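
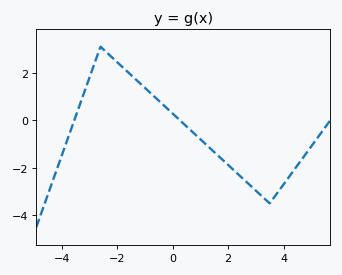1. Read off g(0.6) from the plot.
-0.4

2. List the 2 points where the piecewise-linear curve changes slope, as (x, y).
(-2.6, 3.1); (3.5, -3.5)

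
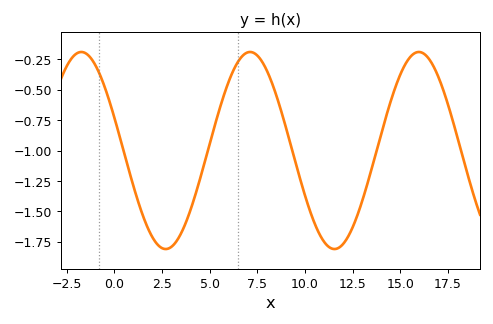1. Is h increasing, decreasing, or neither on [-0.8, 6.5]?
neither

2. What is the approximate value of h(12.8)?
-1.51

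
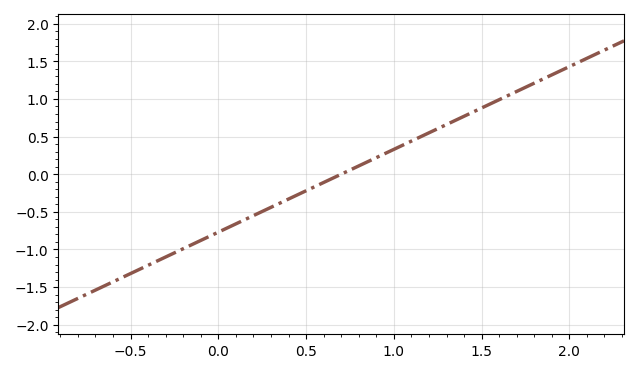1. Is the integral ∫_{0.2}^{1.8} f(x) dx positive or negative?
positive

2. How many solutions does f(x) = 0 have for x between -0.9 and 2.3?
1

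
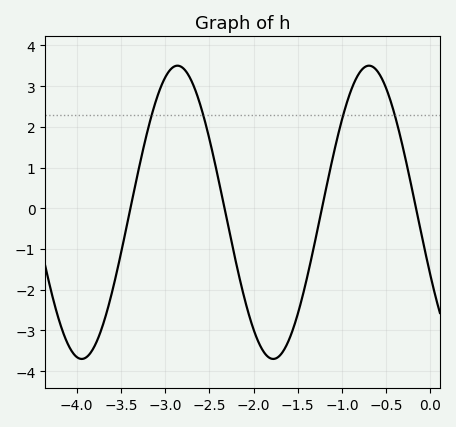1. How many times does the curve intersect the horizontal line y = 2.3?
4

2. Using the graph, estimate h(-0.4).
2.27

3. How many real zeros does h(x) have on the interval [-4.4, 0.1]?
4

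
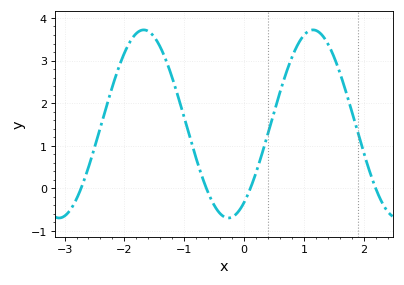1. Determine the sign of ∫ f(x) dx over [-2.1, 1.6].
positive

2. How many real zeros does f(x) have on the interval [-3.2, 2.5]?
4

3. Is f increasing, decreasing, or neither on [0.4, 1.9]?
neither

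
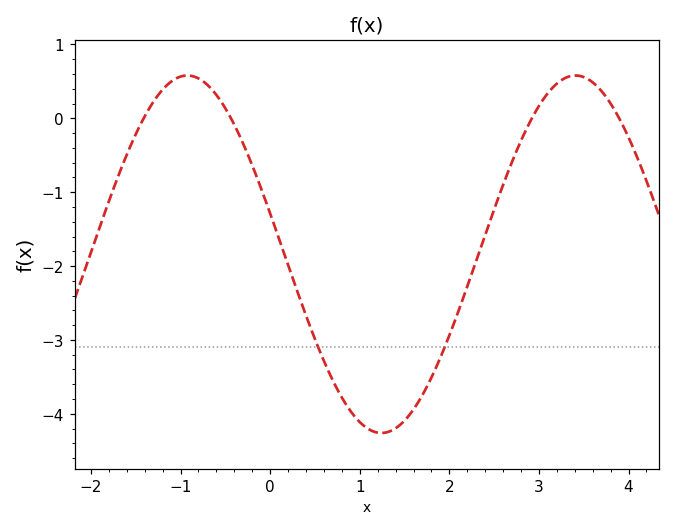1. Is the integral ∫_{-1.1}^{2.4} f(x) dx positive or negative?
negative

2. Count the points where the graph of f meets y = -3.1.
2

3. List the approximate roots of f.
-1.41, -0.437, 2.92, 3.9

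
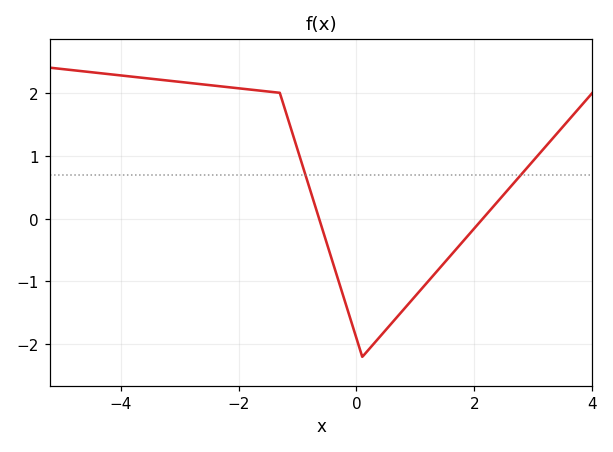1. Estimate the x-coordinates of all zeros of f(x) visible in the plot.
-0.633, 2.15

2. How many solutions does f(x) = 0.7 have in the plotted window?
2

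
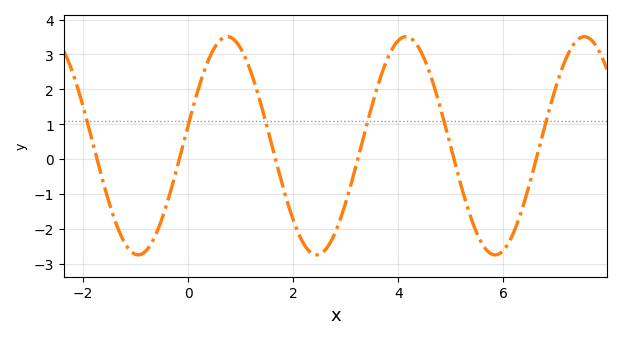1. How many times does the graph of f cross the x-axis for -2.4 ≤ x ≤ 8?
6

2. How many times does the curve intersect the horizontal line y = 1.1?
6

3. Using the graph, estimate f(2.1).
-2.1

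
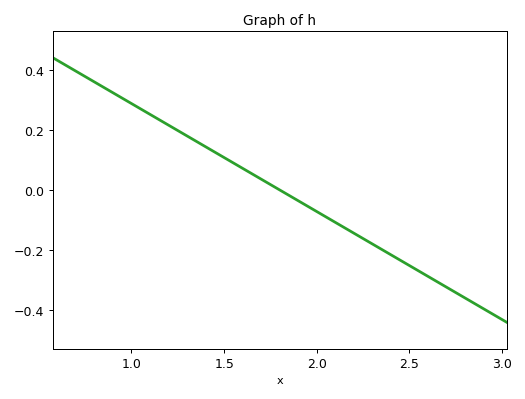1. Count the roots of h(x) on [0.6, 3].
1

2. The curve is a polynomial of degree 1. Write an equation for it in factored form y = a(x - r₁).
y = -0.36(x - 1.8)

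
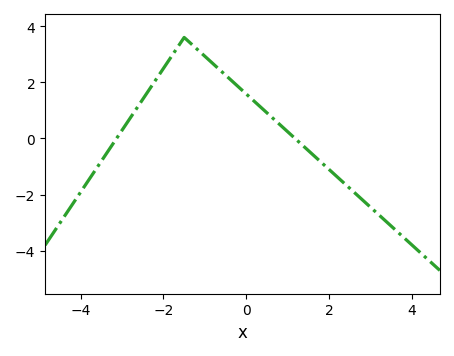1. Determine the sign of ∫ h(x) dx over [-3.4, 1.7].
positive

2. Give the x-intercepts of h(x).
-3.14, 1.18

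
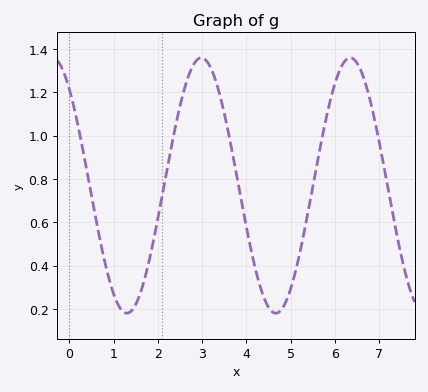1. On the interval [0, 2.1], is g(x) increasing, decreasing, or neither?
neither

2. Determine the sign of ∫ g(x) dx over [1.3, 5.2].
positive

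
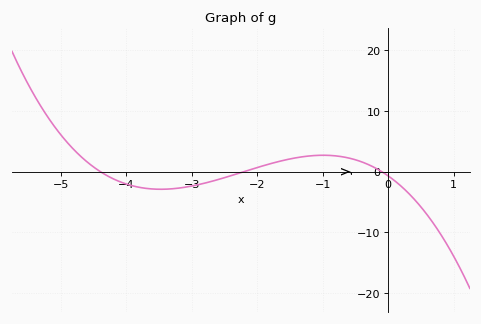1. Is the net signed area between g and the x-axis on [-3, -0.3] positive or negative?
positive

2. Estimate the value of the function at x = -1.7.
2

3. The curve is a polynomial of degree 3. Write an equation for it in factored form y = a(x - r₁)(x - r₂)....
y = -0.73(x + 4.4)(x + 2.2)(x + 0.1)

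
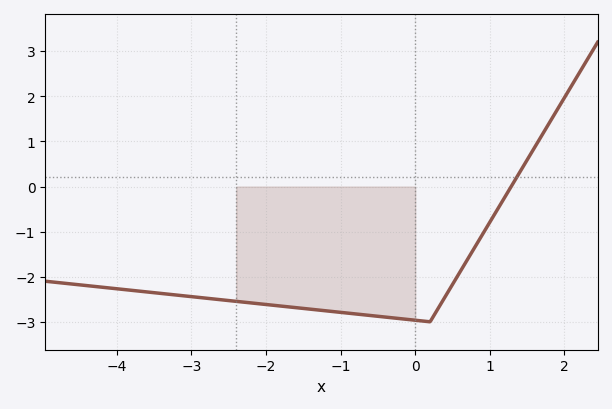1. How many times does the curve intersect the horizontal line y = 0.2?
1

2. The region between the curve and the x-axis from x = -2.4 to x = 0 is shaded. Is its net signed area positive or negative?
negative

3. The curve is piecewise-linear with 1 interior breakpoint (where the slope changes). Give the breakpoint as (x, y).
(0.2, -3)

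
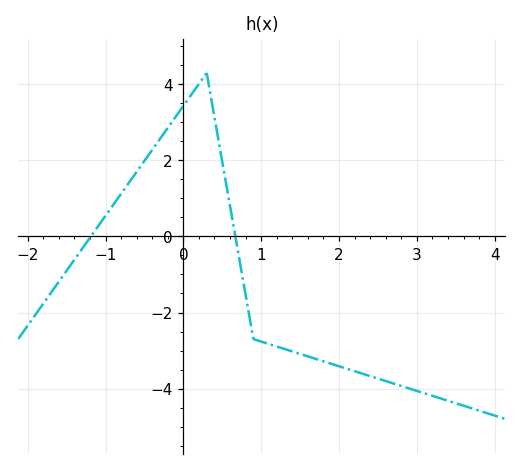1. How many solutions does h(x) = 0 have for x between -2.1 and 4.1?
2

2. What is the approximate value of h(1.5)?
-3.09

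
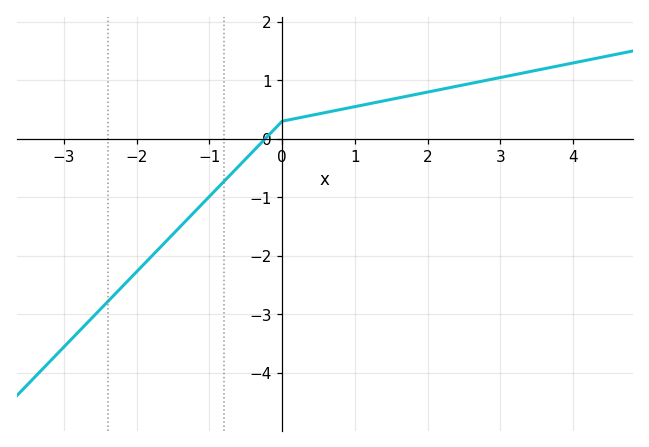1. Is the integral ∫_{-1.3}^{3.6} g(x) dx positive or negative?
positive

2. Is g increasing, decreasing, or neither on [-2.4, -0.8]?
increasing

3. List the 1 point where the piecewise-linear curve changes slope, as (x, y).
(0, 0.3)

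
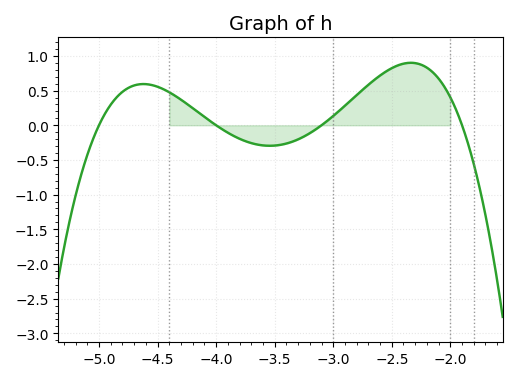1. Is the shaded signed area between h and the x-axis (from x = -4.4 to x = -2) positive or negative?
positive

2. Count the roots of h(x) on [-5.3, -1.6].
4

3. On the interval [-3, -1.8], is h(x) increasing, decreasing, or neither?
neither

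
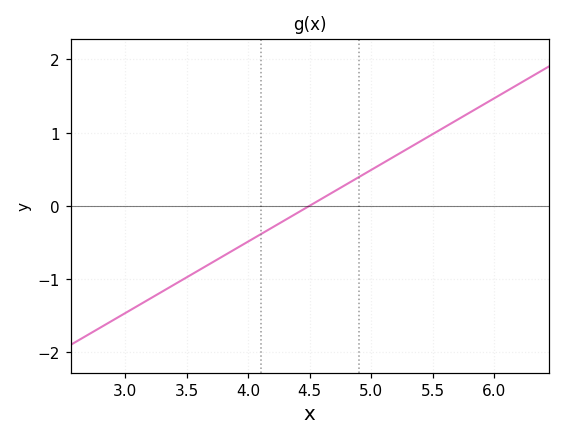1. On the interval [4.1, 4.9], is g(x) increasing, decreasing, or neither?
increasing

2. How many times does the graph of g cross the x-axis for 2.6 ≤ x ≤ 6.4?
1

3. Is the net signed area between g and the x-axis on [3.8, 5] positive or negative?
negative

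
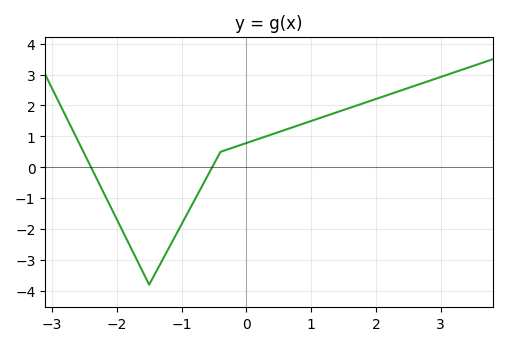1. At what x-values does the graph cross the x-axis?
-2.4, -0.5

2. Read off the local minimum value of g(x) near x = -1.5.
-3.8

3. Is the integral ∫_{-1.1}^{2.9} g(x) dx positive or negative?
positive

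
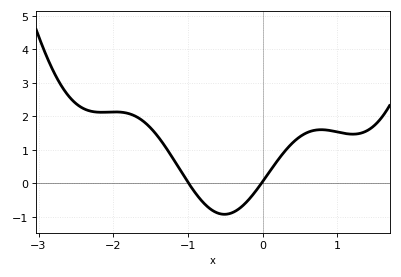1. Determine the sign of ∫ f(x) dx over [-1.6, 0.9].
positive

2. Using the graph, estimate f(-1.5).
1.65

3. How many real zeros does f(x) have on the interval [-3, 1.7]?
2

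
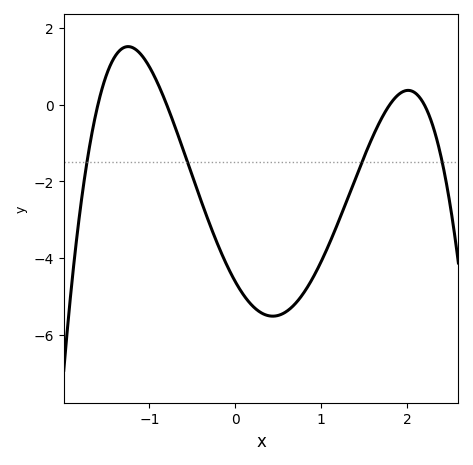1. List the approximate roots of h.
-1.6, -0.8, 1.8, 2.2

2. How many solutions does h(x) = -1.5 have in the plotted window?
4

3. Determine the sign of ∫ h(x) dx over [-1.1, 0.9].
negative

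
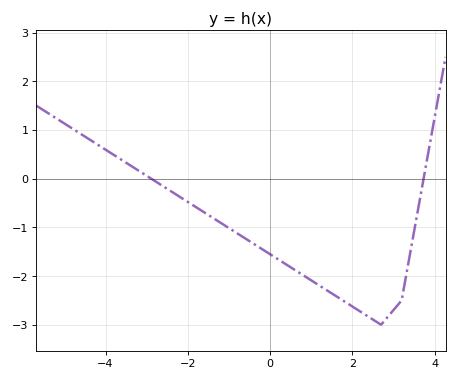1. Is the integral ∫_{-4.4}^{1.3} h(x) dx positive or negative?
negative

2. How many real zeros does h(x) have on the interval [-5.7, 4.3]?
2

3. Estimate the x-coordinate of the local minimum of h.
2.7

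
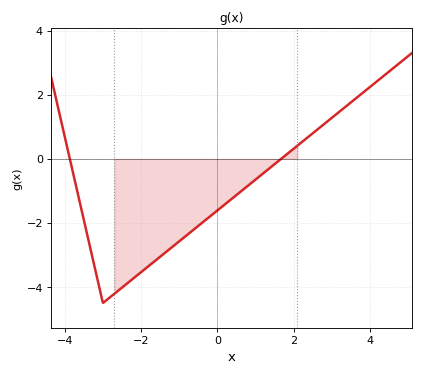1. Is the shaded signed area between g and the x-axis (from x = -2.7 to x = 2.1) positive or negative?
negative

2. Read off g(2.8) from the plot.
1.09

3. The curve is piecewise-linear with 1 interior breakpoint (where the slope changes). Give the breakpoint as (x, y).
(-3, -4.5)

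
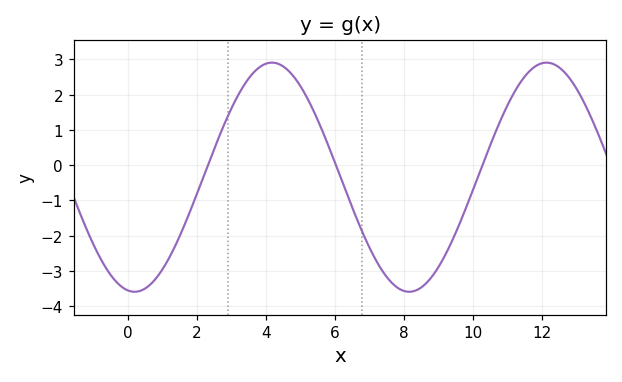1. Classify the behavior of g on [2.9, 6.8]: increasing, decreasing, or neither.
neither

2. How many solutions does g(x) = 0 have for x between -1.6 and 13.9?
3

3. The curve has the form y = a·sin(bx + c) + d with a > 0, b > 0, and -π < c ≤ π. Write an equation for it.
y = 3.25sin(0.79x - 1.73) - 0.34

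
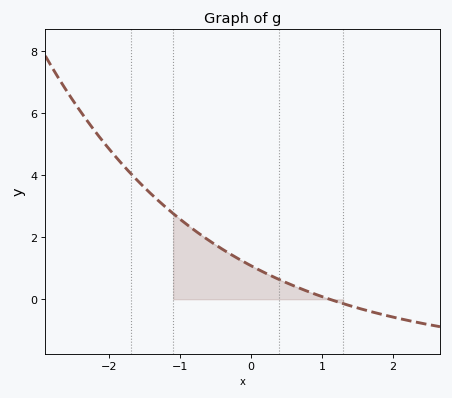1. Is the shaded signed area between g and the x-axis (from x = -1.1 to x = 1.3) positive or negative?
positive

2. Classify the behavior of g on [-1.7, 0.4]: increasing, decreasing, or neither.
decreasing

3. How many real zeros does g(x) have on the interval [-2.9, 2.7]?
1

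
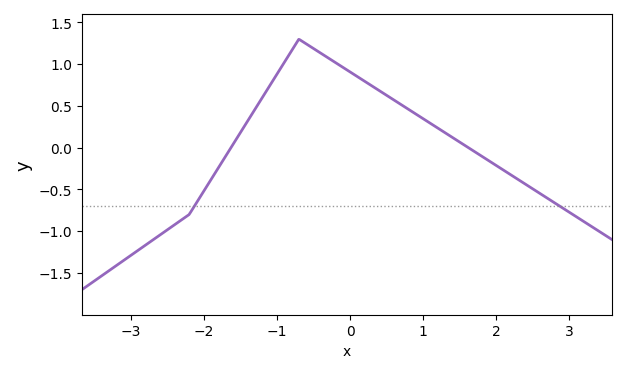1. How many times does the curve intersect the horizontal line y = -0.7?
2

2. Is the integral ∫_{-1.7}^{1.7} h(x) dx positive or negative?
positive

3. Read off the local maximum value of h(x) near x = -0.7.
1.3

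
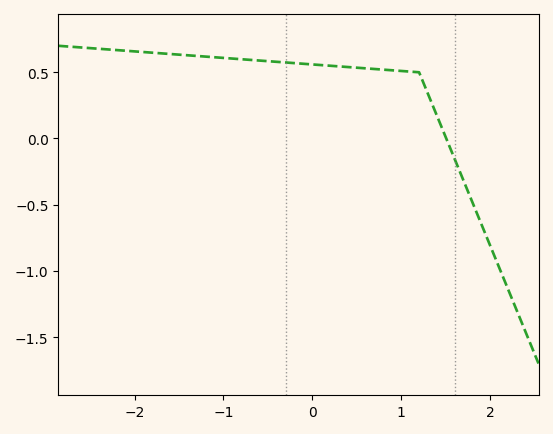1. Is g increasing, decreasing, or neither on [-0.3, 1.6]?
decreasing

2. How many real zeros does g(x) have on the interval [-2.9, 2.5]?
1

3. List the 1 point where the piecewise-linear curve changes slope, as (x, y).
(1.2, 0.5)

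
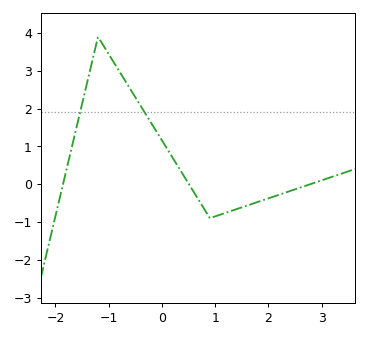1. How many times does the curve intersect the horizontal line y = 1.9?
2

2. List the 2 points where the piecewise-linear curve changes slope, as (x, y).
(-1.2, 3.9); (0.9, -0.9)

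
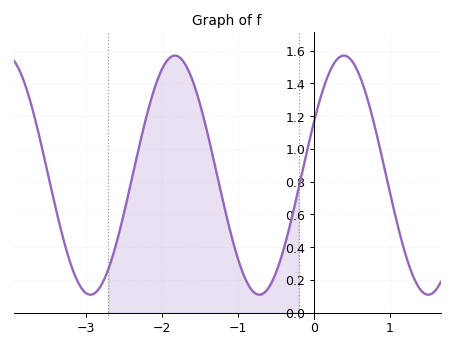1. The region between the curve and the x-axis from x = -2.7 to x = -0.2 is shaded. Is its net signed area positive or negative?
positive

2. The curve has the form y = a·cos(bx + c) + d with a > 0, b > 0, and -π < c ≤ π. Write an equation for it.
y = 0.73cos(2.8x - 1.1) + 0.84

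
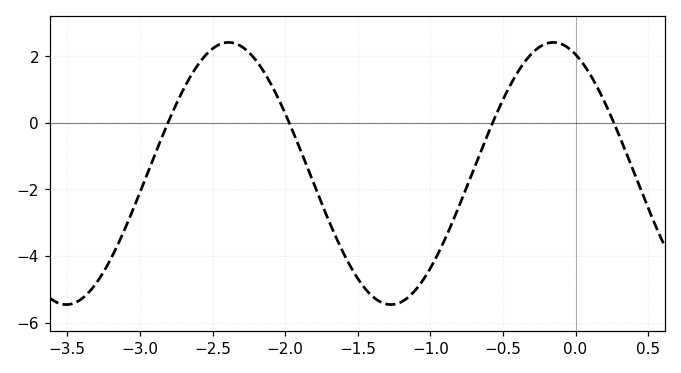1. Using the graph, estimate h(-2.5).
2.2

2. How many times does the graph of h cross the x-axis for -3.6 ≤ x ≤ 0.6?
4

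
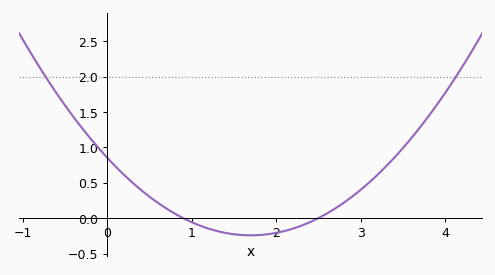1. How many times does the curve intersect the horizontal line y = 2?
2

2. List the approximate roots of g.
0.9, 2.5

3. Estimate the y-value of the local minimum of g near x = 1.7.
-0.25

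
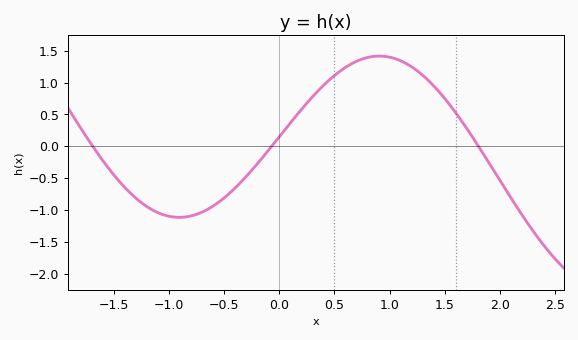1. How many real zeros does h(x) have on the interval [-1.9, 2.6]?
3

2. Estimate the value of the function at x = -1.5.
-0.447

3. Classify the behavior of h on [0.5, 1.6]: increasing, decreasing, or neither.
neither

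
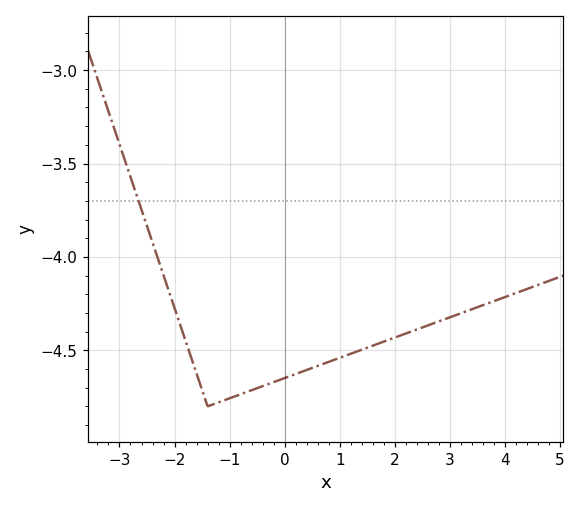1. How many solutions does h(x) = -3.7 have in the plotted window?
1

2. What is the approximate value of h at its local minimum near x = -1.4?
-4.8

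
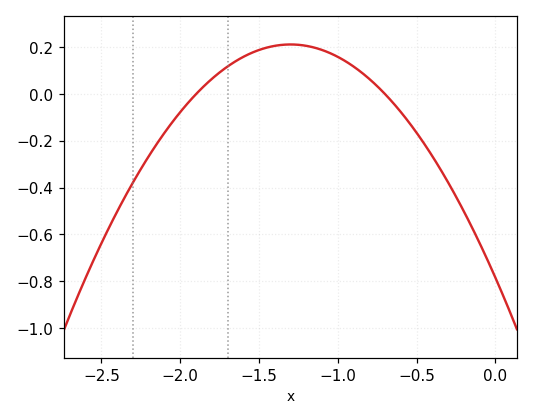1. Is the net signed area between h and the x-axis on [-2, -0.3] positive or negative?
positive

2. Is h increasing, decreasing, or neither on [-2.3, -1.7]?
increasing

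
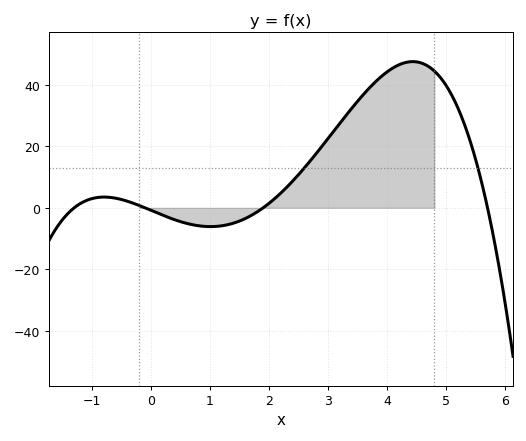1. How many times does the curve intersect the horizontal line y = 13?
2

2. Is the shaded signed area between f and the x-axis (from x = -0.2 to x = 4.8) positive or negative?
positive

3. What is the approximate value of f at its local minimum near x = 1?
-6.1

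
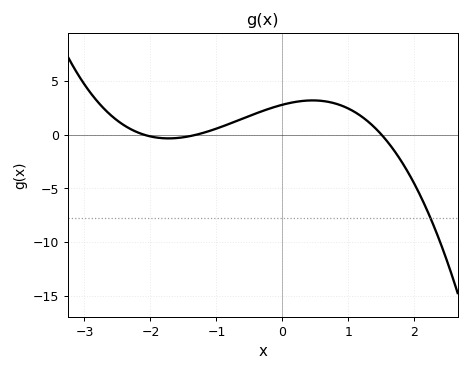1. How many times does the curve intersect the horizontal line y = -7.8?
1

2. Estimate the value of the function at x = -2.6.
1.81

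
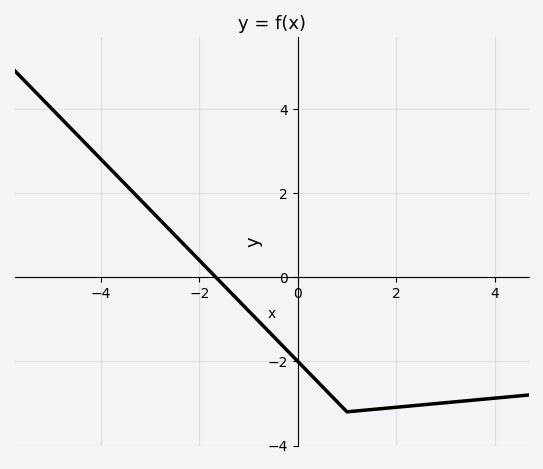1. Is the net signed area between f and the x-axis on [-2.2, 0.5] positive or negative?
negative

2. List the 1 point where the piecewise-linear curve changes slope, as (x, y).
(1, -3.2)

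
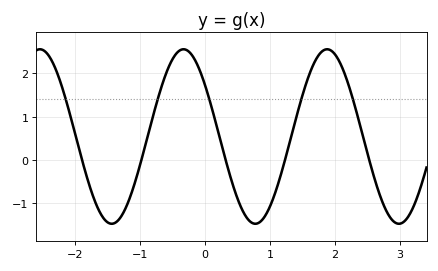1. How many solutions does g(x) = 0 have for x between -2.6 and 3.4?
5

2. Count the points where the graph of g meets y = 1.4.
5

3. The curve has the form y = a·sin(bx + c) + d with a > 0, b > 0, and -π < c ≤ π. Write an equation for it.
y = 2.02sin(2.8x + 2.5) + 0.54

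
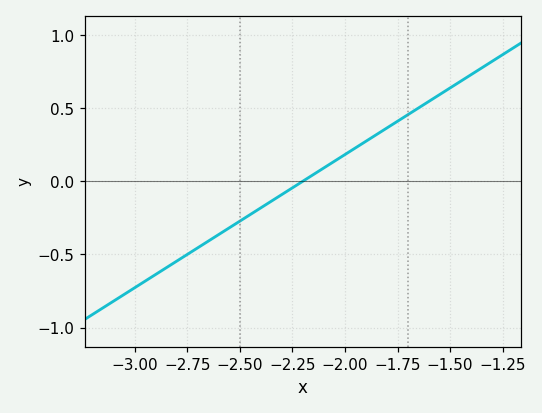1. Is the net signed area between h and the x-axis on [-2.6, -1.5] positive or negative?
positive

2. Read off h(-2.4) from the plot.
-0.2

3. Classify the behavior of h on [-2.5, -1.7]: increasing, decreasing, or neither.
increasing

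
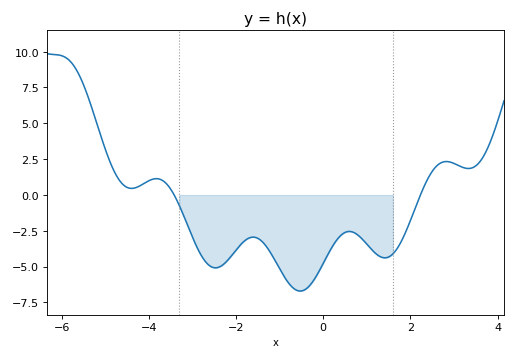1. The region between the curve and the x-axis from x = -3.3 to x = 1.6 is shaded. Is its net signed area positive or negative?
negative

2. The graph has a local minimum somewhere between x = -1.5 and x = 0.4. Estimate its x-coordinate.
-0.6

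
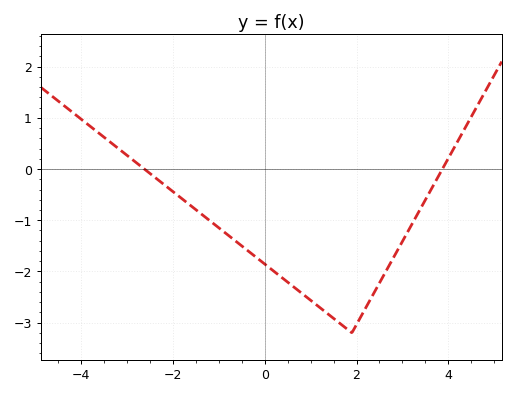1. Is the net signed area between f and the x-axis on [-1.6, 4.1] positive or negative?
negative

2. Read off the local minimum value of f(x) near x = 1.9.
-3.2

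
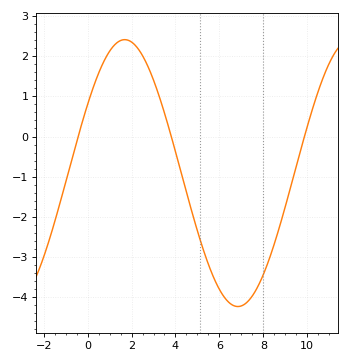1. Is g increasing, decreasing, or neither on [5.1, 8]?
neither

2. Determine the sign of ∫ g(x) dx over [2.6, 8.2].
negative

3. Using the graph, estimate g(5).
-2.35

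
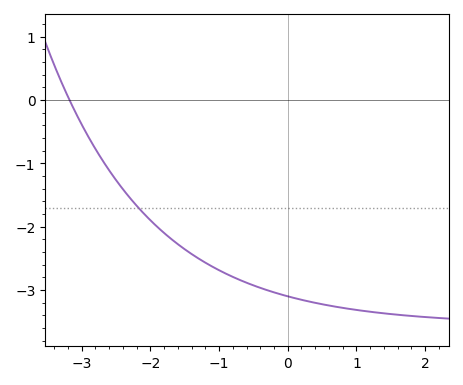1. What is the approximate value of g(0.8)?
-3.28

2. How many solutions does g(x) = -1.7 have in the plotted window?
1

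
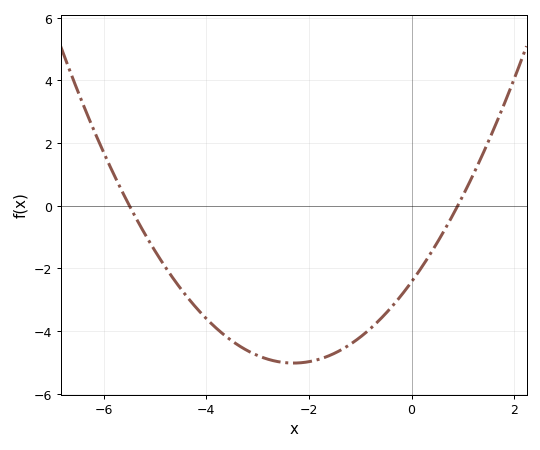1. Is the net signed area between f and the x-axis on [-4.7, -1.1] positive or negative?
negative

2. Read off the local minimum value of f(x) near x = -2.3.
-5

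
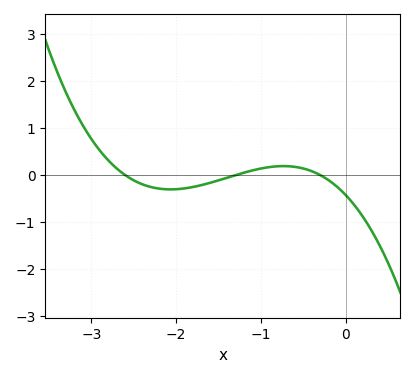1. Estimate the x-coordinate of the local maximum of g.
-0.7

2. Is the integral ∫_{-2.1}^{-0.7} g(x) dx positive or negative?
negative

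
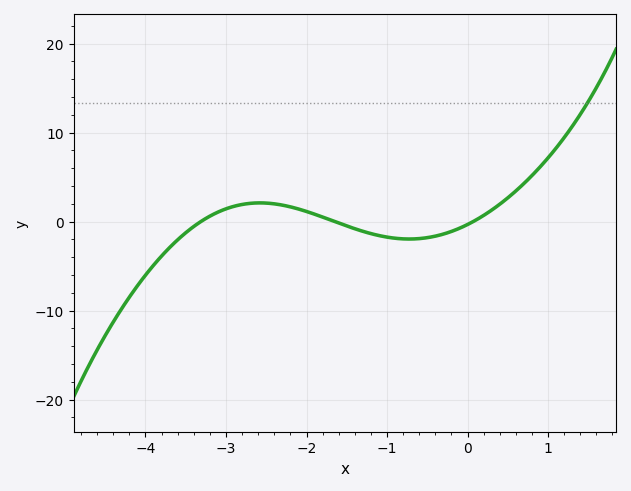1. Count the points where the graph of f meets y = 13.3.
1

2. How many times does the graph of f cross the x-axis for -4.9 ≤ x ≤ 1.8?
3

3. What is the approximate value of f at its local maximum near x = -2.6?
2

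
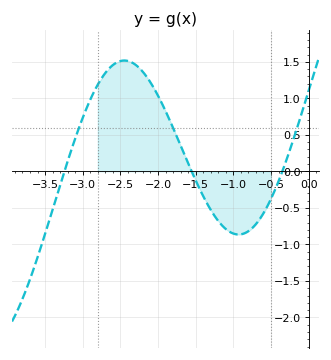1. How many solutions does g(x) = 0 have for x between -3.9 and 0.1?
3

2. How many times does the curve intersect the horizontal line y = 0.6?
3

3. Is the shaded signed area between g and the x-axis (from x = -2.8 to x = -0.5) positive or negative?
positive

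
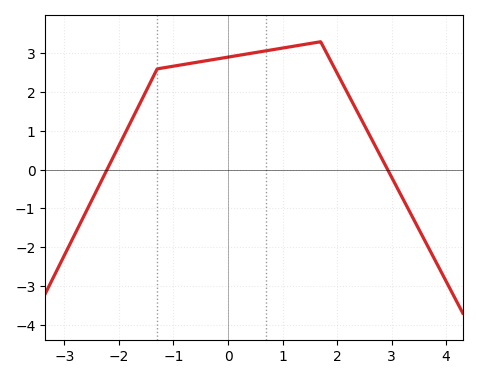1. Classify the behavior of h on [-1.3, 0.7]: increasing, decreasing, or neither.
increasing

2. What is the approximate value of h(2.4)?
1.42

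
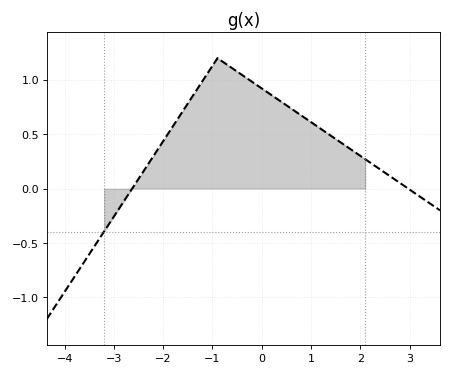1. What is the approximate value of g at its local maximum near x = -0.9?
1.2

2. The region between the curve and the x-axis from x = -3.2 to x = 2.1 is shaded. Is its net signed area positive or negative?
positive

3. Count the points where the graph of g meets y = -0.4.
1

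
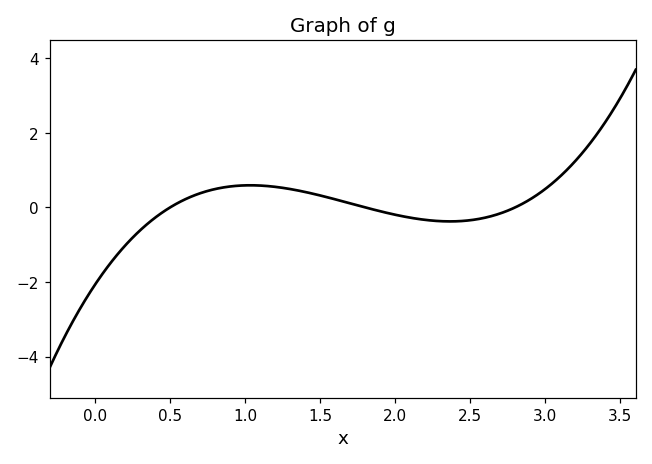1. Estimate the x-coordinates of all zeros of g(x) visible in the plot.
0.5, 1.8, 2.8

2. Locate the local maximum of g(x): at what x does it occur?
1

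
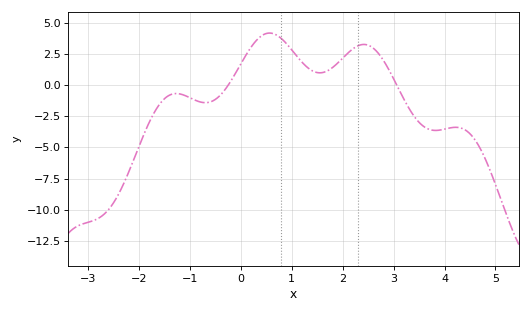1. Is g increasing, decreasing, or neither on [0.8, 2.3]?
neither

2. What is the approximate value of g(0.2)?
3.01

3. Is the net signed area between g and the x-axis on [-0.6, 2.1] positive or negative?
positive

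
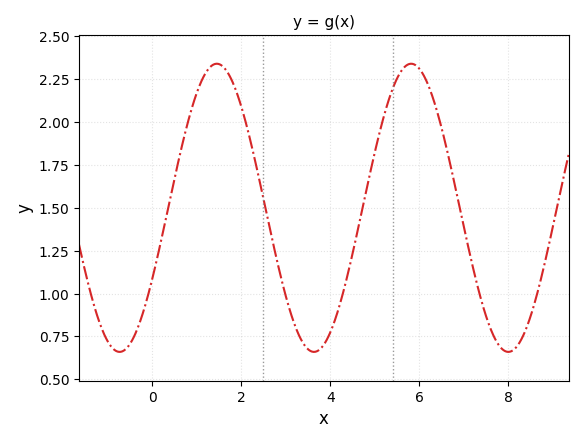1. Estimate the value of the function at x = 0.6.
1.78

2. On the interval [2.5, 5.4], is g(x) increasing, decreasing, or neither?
neither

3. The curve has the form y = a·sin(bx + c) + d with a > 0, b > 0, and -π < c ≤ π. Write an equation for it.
y = 0.84sin(1.4x - 0.52) + 1.5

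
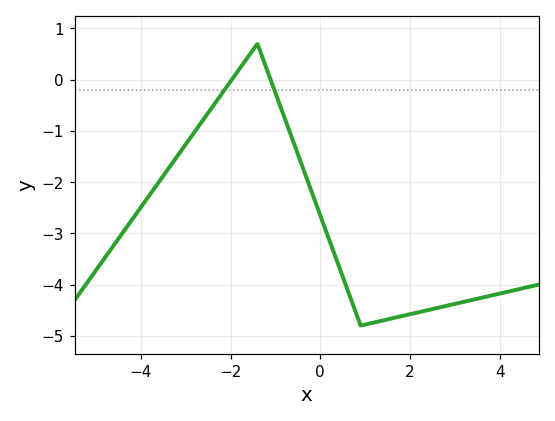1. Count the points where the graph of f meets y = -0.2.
2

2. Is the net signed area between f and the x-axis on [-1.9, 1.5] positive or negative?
negative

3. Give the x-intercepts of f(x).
-1.97, -1.11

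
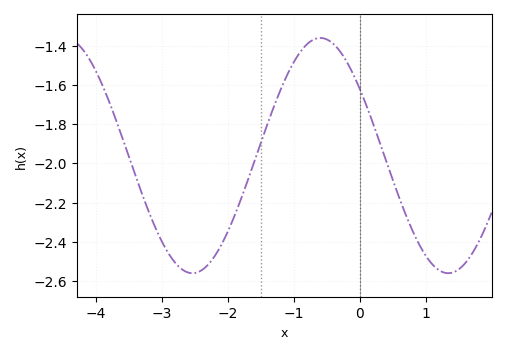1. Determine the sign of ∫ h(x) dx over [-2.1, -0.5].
negative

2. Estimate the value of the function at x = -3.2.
-2.25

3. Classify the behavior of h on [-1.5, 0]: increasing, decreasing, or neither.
neither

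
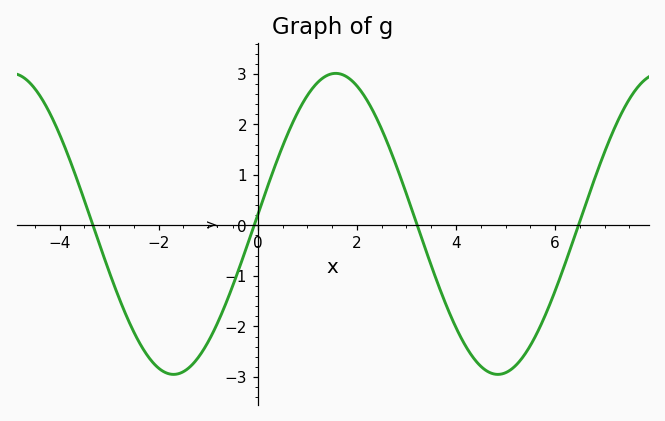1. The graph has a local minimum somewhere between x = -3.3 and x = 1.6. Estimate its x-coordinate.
-1.6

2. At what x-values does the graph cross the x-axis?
-3.4, 0, 3.2, 6.4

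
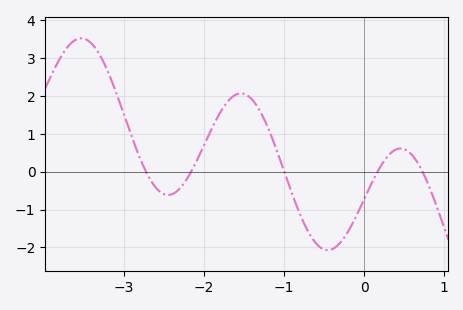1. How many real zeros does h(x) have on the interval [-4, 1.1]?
5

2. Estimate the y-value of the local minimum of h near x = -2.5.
-0.616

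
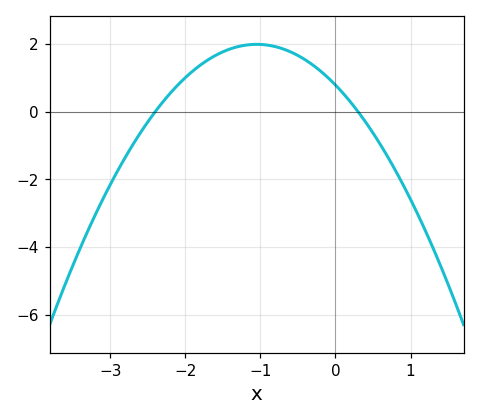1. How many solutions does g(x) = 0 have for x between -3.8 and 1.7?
2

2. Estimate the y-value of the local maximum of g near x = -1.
2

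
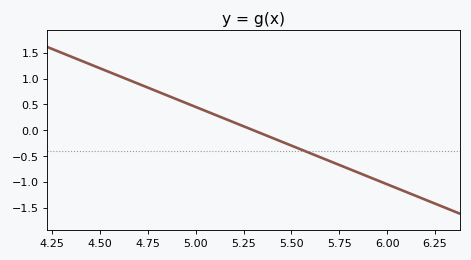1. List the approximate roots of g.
5.3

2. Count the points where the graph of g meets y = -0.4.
1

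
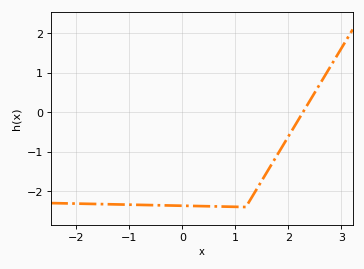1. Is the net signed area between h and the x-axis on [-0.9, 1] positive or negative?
negative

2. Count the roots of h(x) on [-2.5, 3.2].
1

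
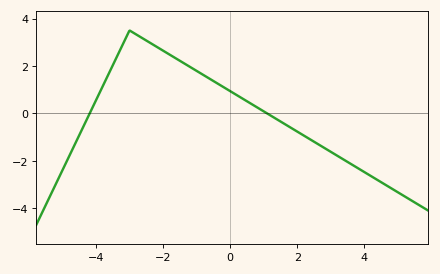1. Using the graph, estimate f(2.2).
-0.939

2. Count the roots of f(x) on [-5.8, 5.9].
2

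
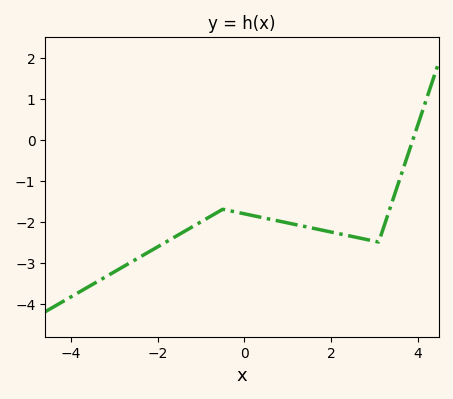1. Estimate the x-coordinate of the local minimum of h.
3.1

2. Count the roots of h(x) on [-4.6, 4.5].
1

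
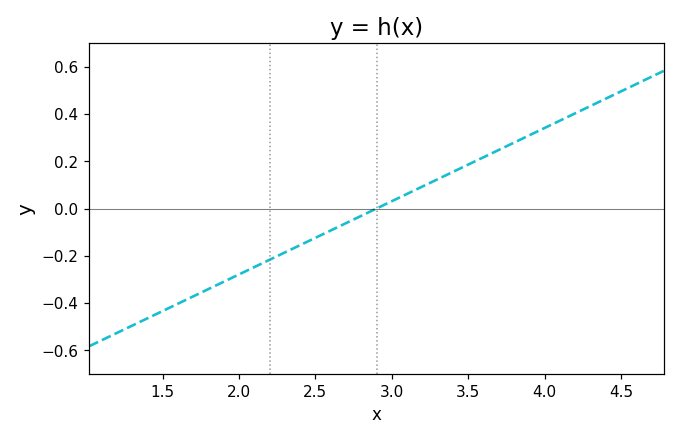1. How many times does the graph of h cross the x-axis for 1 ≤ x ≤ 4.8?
1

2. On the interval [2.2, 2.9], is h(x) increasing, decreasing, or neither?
increasing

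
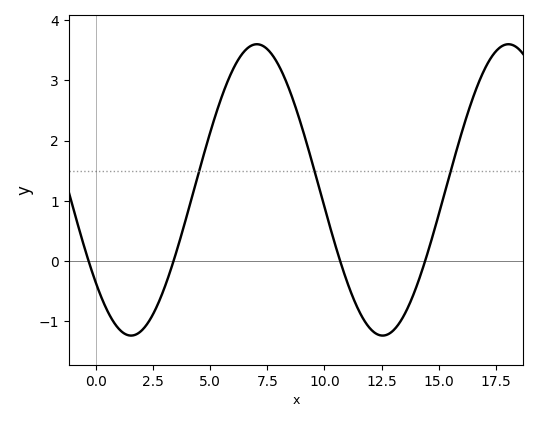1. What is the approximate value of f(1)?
-1.13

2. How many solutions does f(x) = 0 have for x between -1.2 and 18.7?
4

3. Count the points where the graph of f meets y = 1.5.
3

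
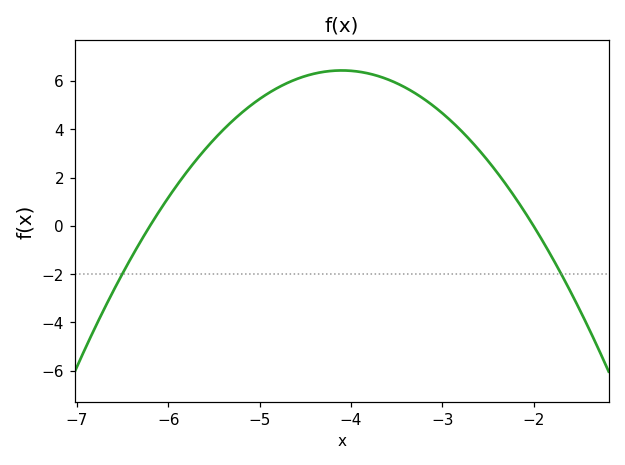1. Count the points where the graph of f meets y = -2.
2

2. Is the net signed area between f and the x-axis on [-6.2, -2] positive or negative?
positive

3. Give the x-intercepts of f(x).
-6.2, -2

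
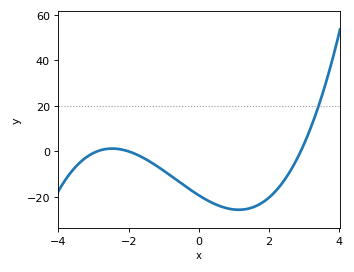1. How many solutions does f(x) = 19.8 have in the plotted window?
1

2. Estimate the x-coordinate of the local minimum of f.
1.13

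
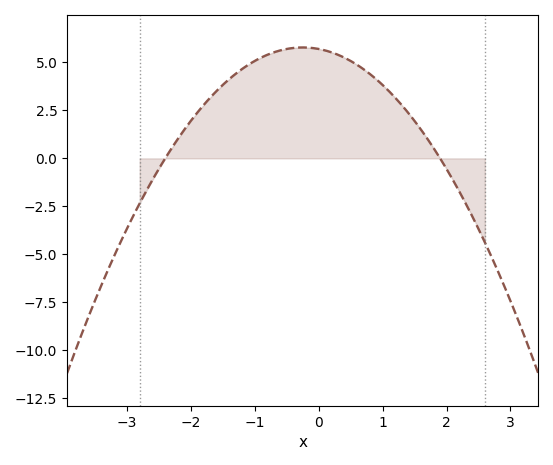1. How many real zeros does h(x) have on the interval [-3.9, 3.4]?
2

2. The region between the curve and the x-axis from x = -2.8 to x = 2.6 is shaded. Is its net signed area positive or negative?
positive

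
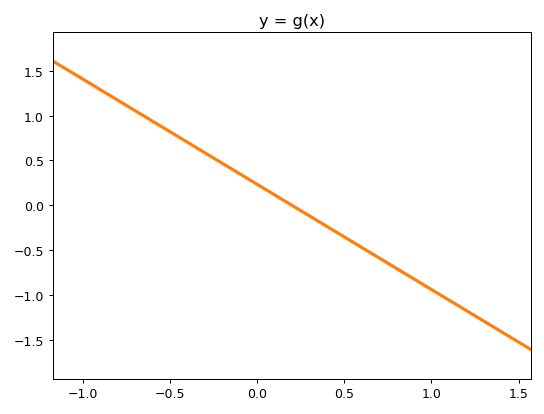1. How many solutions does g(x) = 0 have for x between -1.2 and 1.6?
1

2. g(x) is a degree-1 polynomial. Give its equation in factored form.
y = -1.17(x - 0.2)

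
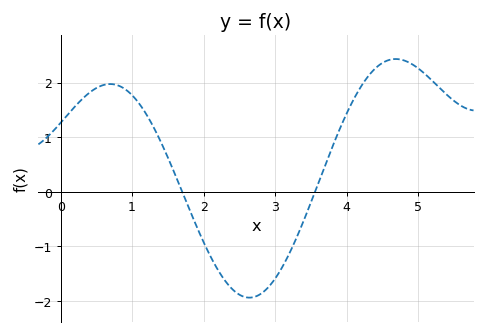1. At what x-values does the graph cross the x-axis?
1.7, 3.56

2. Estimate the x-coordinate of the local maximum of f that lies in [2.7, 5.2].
4.69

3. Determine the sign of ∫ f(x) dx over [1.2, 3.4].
negative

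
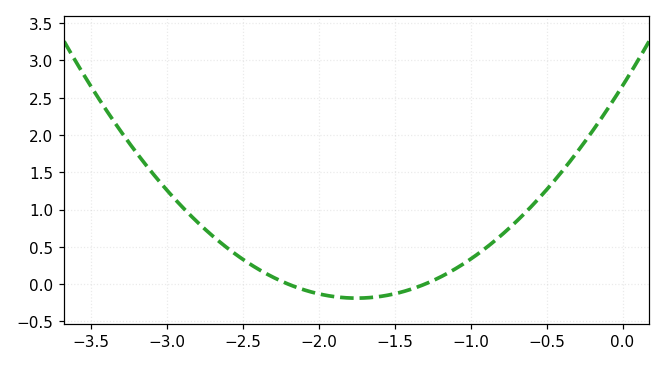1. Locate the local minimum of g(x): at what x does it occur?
-1.75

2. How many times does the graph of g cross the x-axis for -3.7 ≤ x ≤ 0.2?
2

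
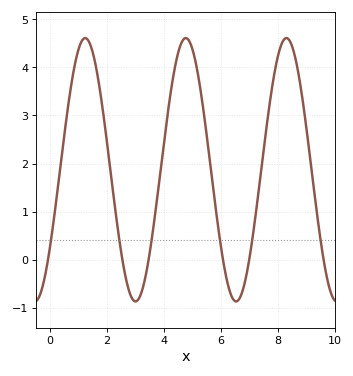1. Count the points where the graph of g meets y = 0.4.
6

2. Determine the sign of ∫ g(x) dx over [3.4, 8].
positive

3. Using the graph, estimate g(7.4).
1.81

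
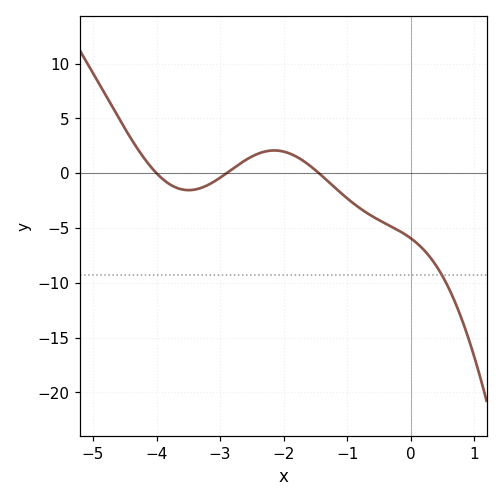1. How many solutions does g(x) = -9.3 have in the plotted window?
1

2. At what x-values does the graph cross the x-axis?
-4, -2.9, -1.44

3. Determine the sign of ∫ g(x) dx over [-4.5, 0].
negative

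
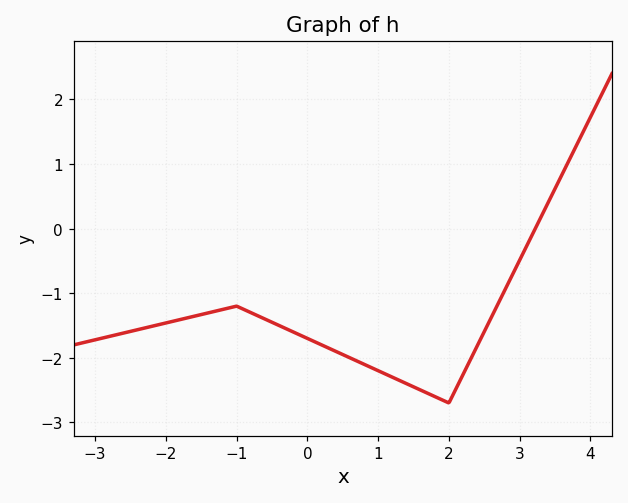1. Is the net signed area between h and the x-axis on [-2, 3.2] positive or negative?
negative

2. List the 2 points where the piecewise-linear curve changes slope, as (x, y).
(-1, -1.2); (2, -2.7)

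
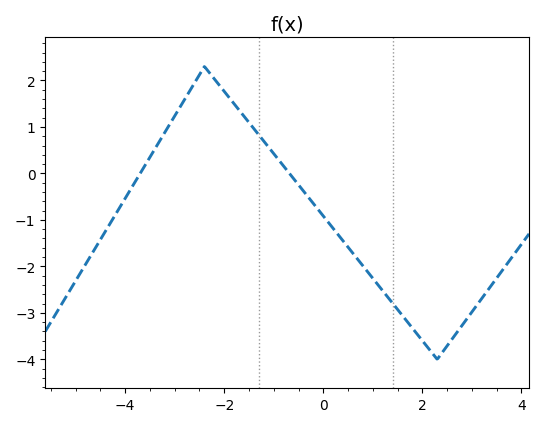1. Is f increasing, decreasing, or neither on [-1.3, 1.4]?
decreasing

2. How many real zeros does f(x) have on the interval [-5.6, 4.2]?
2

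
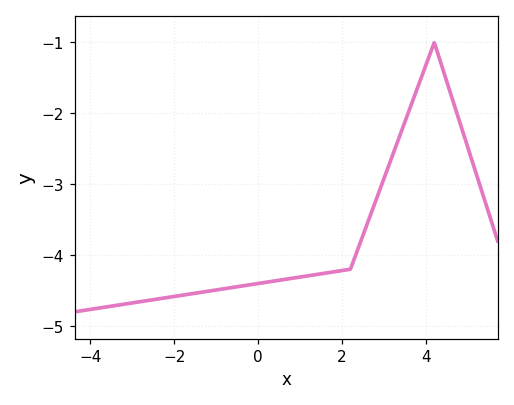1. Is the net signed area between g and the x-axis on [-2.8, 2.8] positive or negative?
negative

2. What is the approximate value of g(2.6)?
-3.6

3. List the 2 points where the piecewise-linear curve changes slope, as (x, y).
(2.2, -4.2); (4.2, -1)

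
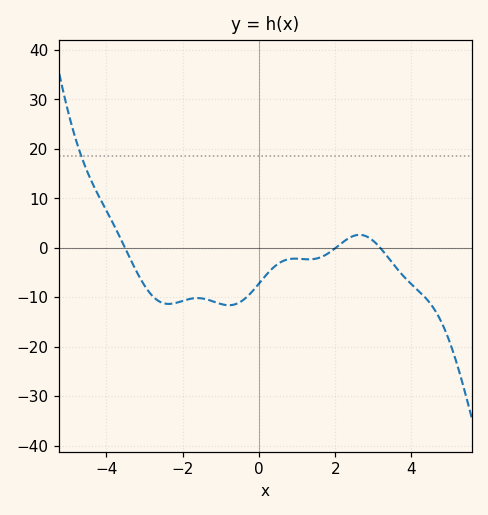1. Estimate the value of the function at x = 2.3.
1.7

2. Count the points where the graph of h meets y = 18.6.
1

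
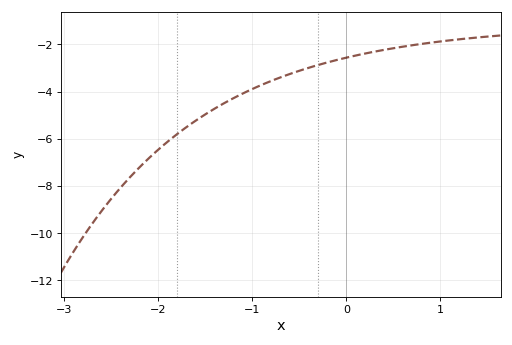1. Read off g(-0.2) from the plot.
-2.8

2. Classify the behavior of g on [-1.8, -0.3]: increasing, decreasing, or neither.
increasing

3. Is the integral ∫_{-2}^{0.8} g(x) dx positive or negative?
negative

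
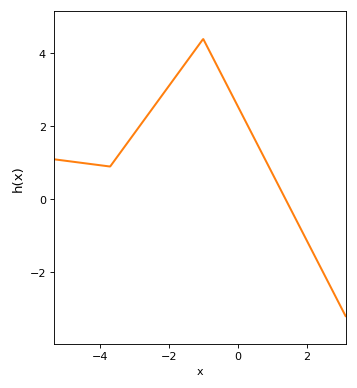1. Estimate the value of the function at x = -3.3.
1.42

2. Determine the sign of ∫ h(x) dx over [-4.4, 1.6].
positive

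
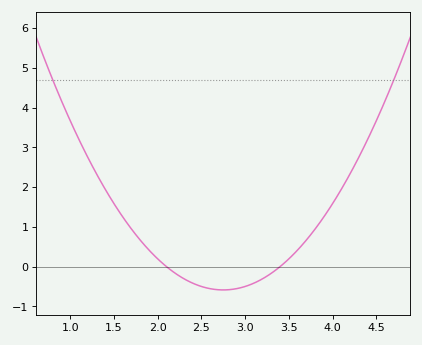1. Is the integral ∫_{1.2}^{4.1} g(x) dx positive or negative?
positive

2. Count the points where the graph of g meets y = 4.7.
2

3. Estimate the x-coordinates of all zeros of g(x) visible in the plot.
2.1, 3.4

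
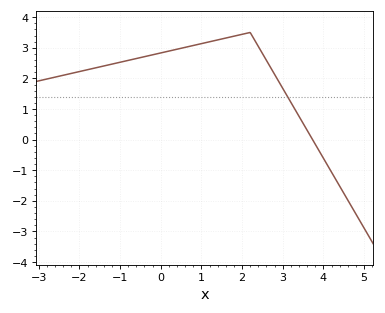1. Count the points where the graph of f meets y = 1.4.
1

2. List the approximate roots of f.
3.8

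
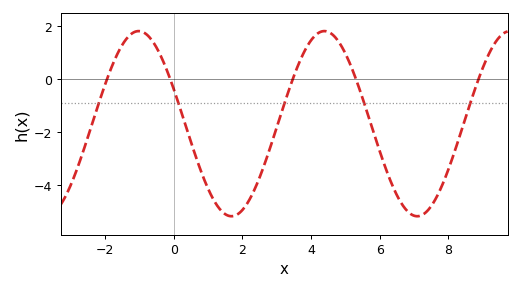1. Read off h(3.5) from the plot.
0.12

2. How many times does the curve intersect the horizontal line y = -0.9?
5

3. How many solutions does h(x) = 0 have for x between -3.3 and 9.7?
5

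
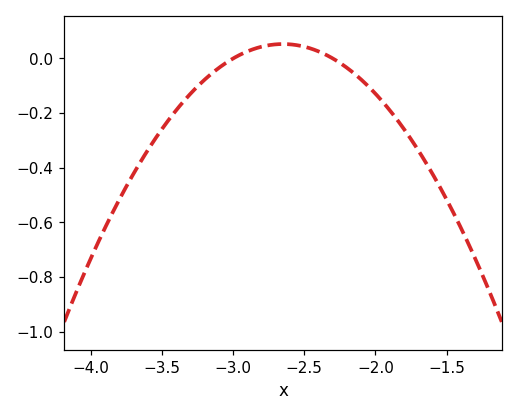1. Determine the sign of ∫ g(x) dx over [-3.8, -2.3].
negative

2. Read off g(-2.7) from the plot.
0.052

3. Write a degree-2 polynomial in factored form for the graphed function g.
y = -0.43(x + 3)(x + 2.3)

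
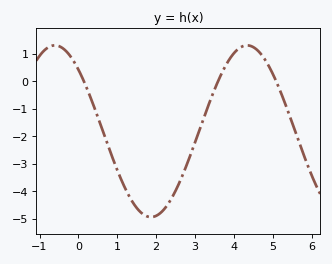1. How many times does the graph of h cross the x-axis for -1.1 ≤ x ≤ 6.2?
3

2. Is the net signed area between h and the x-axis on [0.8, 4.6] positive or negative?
negative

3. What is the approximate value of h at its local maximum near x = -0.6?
1.31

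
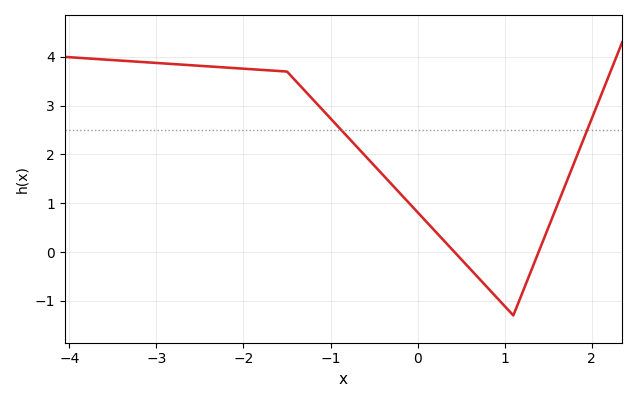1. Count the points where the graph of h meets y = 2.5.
2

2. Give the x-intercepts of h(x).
0.4, 1.4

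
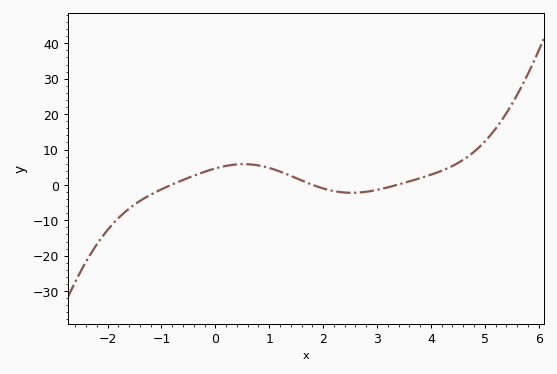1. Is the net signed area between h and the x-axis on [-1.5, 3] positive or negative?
positive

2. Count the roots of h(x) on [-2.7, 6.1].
3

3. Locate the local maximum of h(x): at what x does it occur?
0.6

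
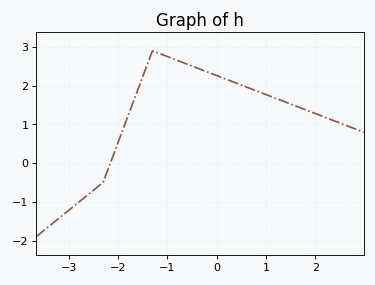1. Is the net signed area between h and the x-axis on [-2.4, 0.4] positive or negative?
positive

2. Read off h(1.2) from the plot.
1.67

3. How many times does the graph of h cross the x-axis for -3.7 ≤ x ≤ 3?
1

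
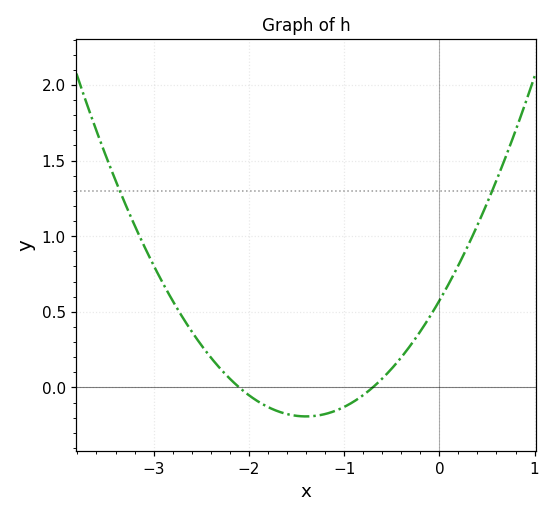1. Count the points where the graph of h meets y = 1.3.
2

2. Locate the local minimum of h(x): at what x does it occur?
-1.4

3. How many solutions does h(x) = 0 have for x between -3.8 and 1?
2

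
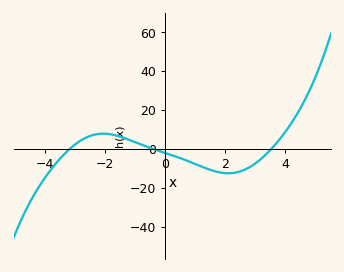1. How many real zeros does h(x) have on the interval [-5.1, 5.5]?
3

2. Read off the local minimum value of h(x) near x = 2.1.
-12.6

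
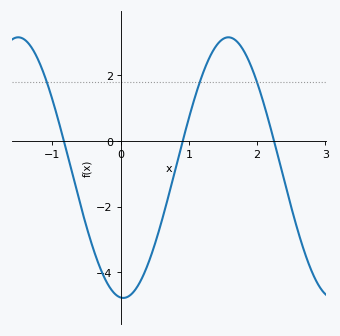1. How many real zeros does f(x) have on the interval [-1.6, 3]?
3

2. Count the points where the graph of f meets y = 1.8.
3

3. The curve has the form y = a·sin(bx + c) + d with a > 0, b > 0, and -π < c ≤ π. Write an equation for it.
y = 3.97sin(2x - 1.7) - 0.81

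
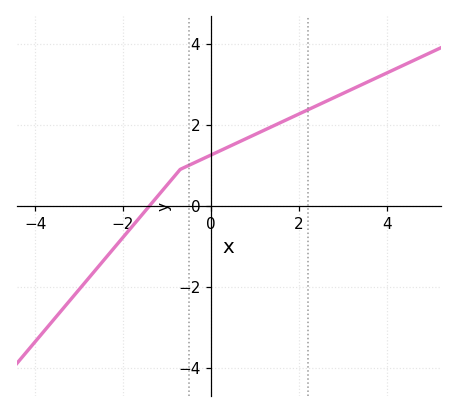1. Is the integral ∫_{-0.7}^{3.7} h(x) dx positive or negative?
positive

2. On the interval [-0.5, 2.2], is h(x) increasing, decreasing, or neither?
increasing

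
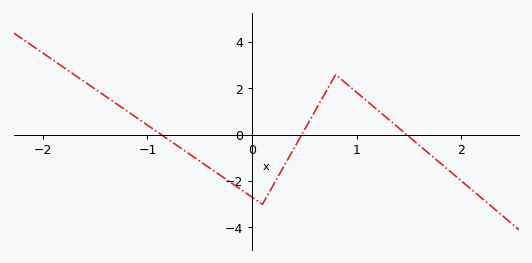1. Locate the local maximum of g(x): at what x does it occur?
0.8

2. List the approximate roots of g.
-0.9, 0.5, 1.5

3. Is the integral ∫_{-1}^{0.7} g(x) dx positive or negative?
negative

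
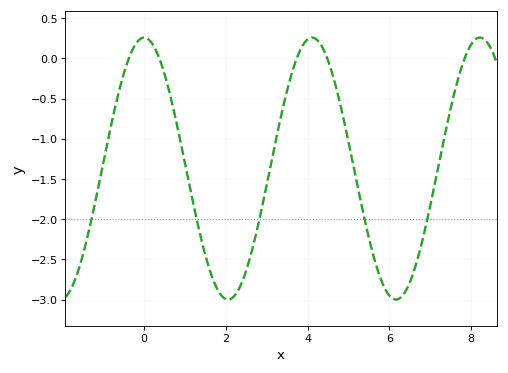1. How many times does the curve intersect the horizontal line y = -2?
5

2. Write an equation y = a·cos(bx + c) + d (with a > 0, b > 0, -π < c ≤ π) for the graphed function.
y = 1.63cos(1.53x + 0) - 1.37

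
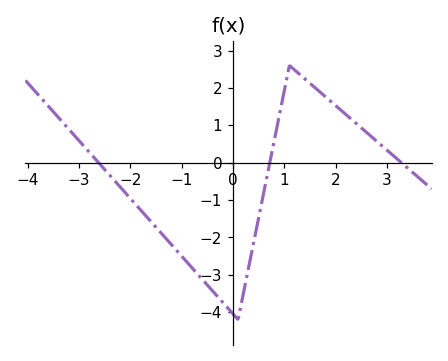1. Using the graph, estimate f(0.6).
-0.8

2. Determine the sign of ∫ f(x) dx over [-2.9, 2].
negative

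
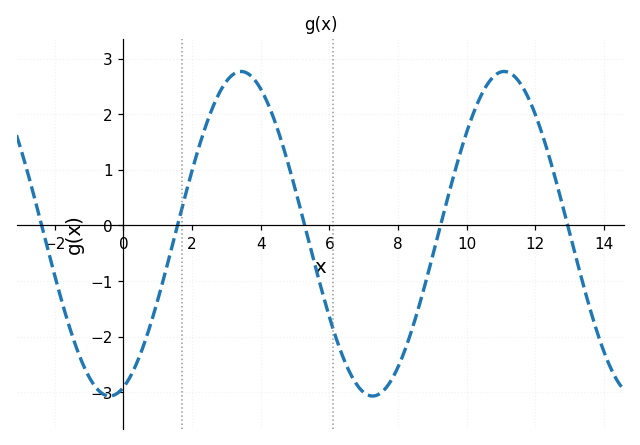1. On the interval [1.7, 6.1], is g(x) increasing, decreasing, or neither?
neither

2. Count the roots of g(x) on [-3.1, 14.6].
5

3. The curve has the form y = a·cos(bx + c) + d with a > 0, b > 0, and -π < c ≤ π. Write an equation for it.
y = 2.92cos(0.82x - 2.81) - 0.15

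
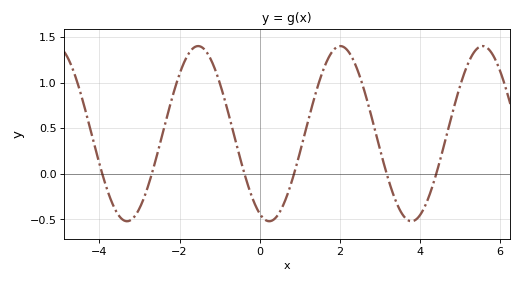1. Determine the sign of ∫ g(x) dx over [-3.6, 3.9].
positive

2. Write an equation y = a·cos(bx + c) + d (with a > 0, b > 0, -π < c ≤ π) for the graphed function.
y = 0.96cos(1.8x + 2.7) + 0.44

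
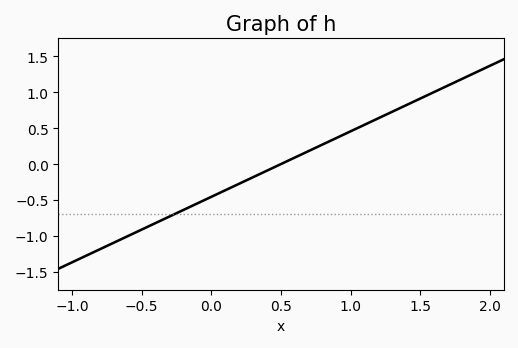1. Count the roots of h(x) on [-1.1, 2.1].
1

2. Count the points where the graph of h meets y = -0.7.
1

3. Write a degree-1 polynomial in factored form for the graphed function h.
y = 0.91(x - 0.5)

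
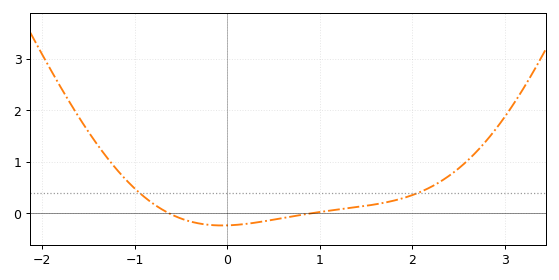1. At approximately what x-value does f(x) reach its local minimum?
-0.1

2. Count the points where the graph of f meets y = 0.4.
2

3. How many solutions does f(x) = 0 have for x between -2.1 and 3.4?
2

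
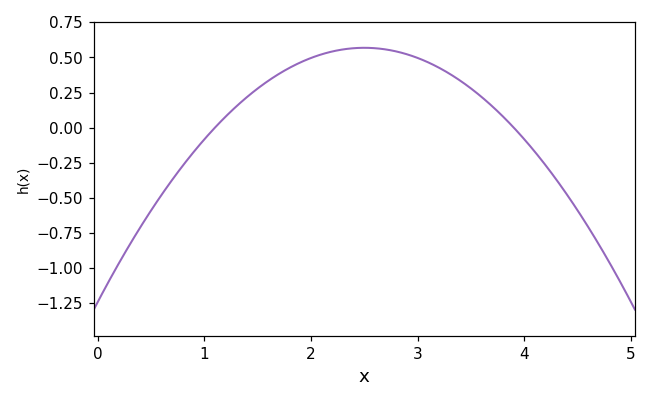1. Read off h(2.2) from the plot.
0.55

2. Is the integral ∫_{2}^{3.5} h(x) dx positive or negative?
positive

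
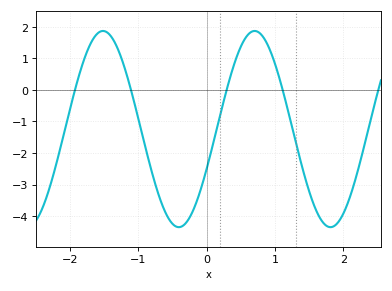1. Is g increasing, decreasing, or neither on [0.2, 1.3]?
neither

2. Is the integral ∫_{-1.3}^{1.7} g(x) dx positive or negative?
negative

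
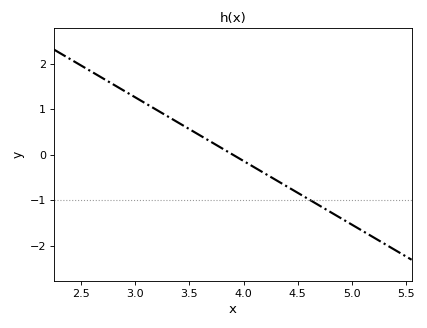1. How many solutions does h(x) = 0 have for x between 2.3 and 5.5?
1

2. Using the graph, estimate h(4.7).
-1.1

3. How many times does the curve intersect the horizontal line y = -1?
1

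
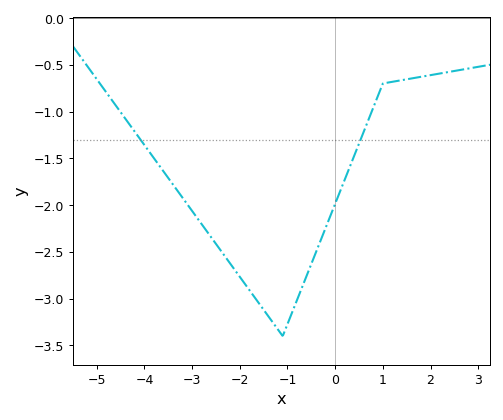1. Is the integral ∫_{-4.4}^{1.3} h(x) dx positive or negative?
negative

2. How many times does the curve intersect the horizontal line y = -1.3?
2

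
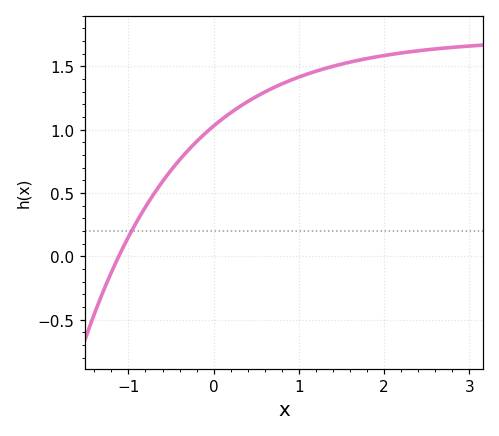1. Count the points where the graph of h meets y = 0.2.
1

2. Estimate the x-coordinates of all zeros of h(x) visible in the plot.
-1.1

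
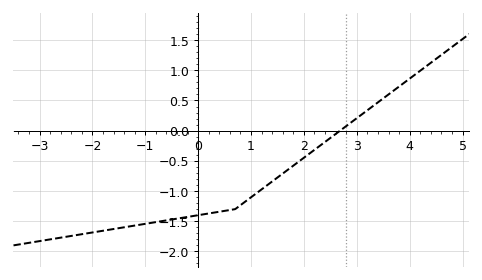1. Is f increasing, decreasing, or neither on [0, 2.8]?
increasing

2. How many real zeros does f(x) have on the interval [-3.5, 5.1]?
1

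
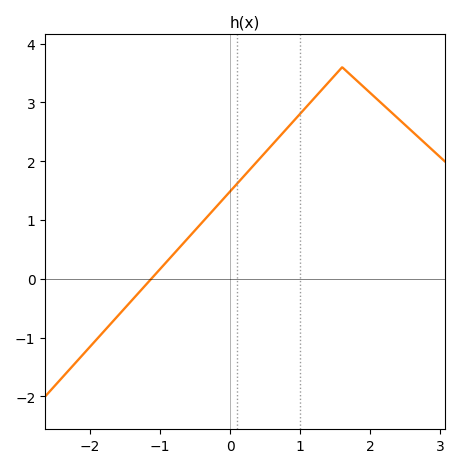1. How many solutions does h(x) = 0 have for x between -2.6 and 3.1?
1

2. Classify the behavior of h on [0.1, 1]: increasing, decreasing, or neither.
increasing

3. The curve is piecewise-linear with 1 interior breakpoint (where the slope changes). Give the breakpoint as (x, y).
(1.6, 3.6)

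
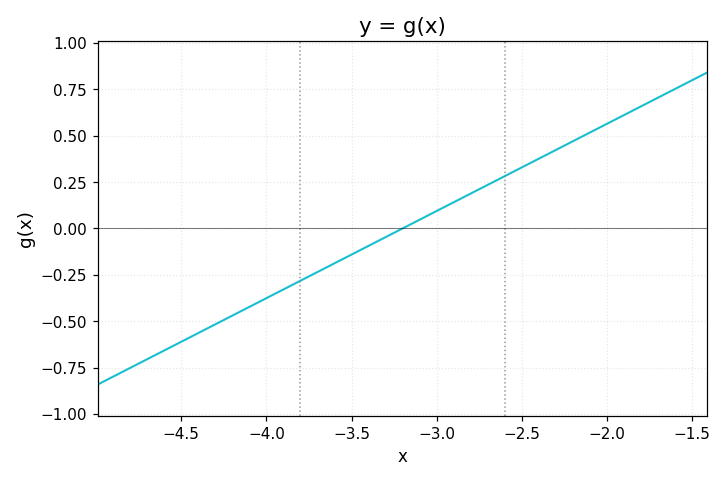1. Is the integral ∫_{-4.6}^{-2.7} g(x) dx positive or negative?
negative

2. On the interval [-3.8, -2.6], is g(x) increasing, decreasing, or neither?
increasing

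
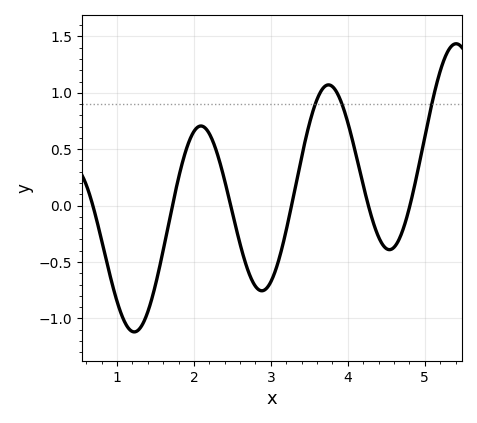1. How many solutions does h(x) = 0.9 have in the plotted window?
3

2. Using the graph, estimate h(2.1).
0.705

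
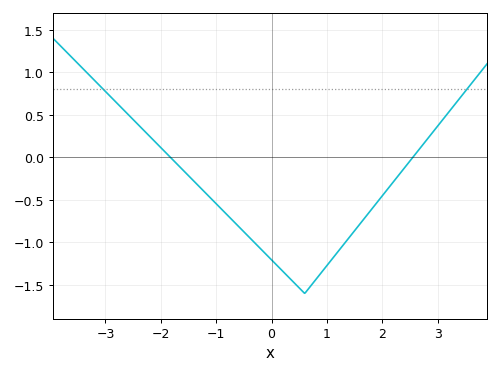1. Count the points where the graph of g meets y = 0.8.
2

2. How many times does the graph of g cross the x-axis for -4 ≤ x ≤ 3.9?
2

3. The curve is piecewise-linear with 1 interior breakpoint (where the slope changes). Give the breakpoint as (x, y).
(0.6, -1.6)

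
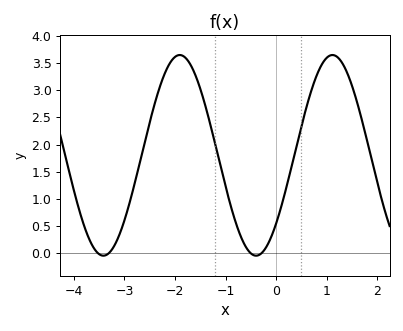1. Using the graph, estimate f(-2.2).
3.3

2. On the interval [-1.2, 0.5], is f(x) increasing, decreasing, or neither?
neither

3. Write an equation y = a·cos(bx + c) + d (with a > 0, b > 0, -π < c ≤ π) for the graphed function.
y = 1.85cos(2.1x - 2.3) + 1.8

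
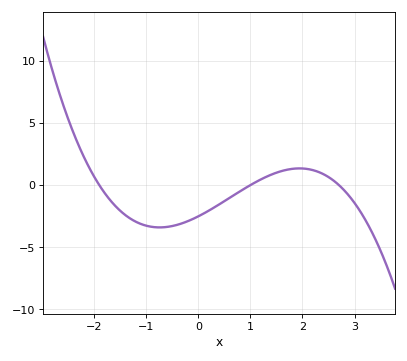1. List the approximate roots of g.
-1.9, 1, 2.7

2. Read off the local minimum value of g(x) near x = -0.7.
-3.4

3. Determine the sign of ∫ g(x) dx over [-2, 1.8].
negative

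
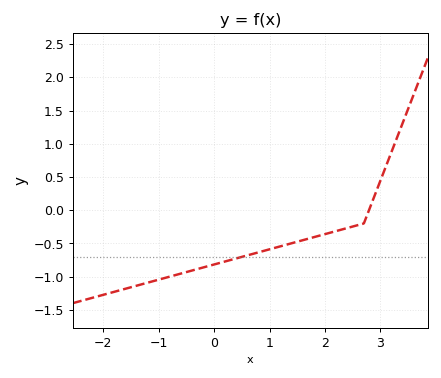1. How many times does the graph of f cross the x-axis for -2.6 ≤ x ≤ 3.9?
1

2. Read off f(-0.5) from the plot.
-0.931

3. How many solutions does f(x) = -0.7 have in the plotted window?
1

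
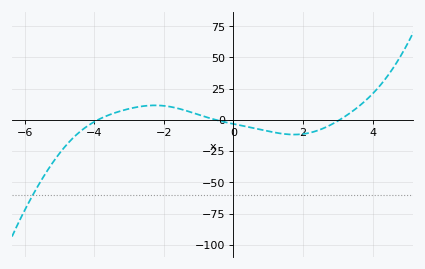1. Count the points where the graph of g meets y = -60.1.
1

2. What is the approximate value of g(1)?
-10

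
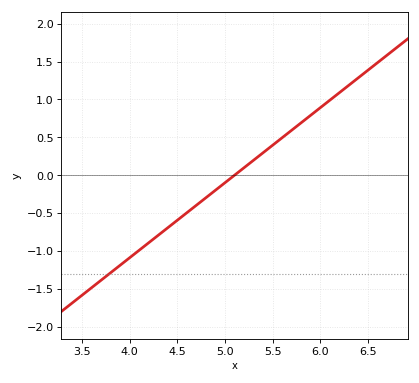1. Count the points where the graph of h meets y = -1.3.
1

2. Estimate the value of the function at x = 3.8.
-1.29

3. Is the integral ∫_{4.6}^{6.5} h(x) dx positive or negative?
positive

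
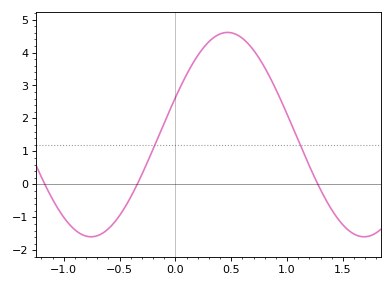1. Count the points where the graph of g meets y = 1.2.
2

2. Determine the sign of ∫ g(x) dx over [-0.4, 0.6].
positive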